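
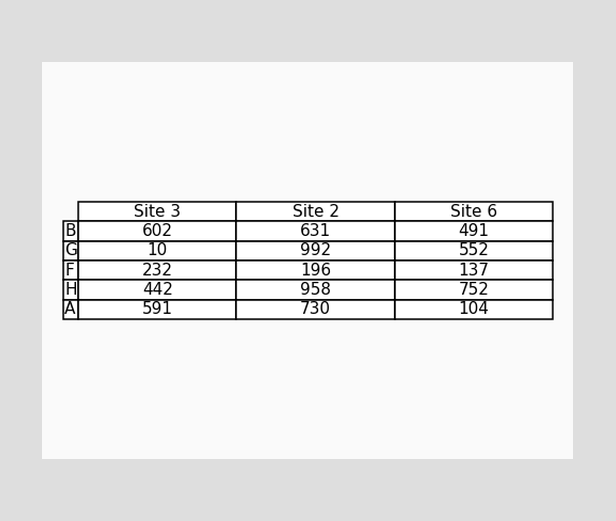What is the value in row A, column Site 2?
730

The (A, Site 2) cell reads 730.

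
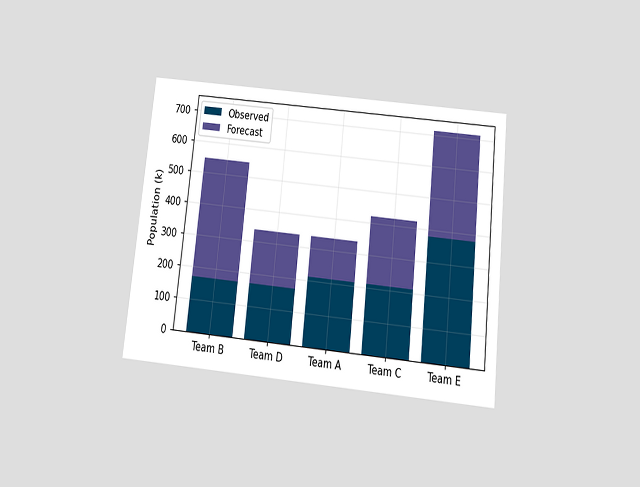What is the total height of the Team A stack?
The chart is tilted about 6° clockwise and viewed slightly from below. The Team A stack's top reaches 336k on the y-axis.

336k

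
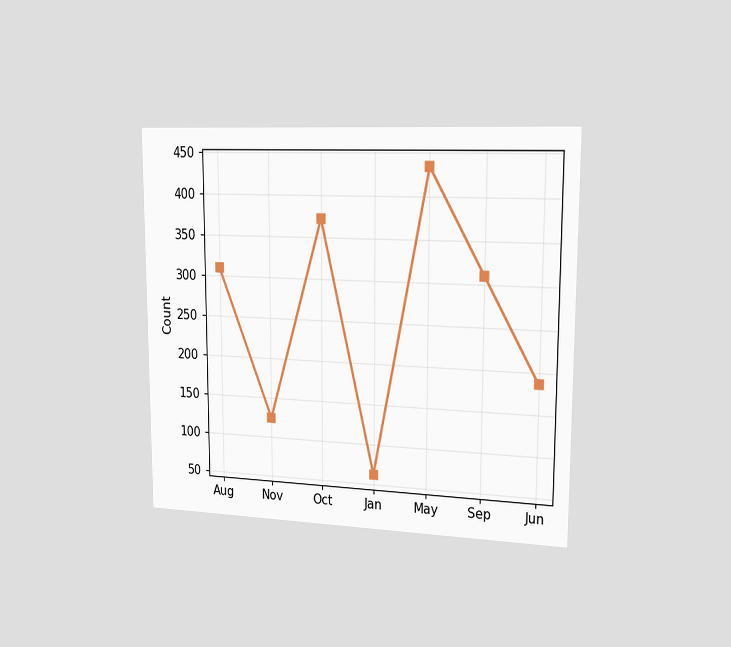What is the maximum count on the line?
434

The chart is viewed slightly from the right. The highest point is at May, and reading across to the y-axis gives 434.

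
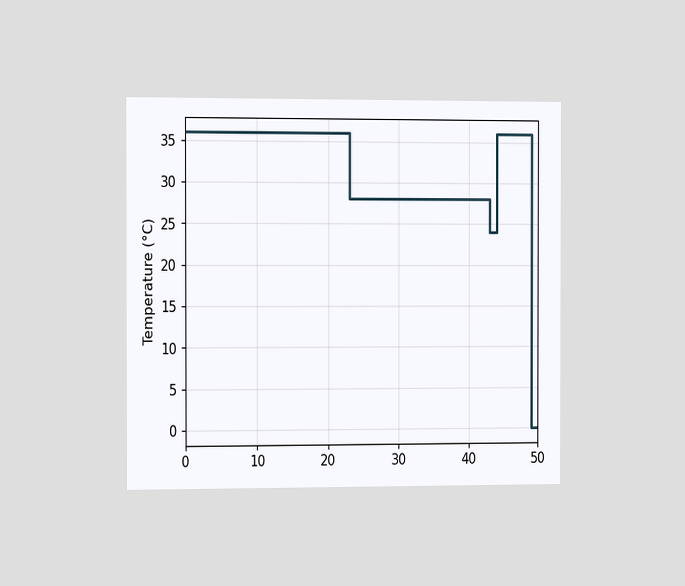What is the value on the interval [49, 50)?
0°C

The chart is viewed slightly from the left. On [49, 50) the step sits at 0°C.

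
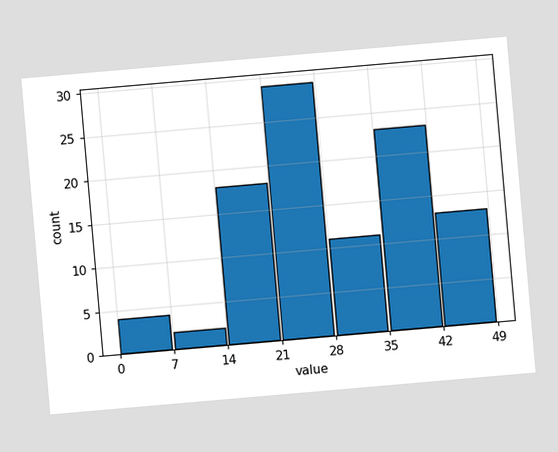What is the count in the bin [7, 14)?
2

The chart is tilted about 5° counter-clockwise. The [7, 14) bin has height 2.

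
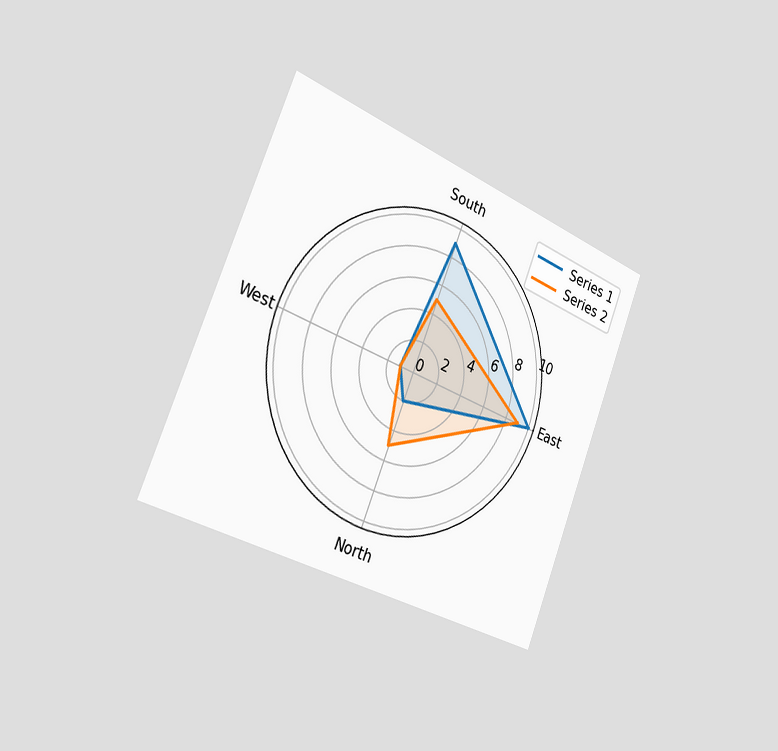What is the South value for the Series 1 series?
9

The chart is tilted about 22° clockwise and viewed slightly from the left. On the South axis, Series 1 reaches 9.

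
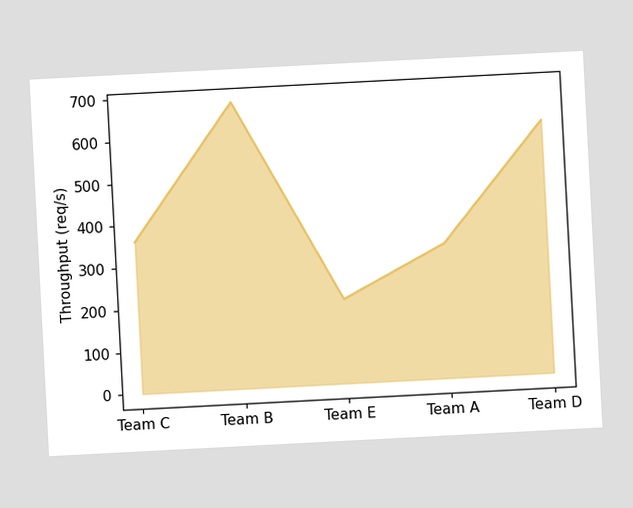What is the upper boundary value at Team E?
200req/s

The chart is tilted about 3° counter-clockwise. At Team E the upper boundary is at 200req/s.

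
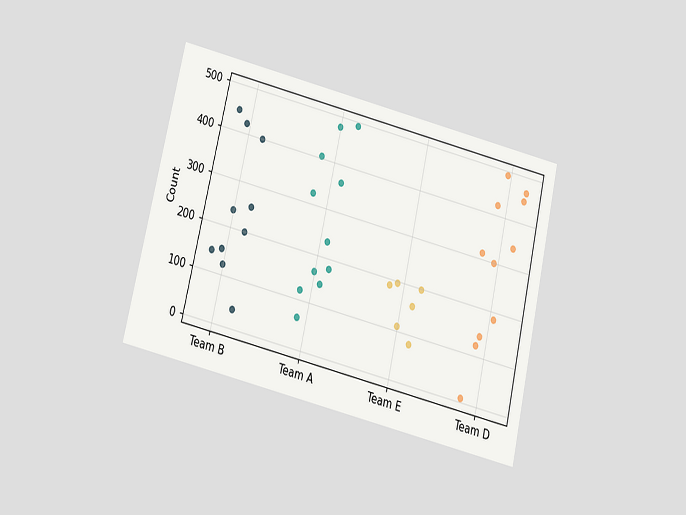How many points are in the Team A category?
The chart is tilted about 13° clockwise and viewed slightly from below. Counting the markers in the Team A column gives 11.

11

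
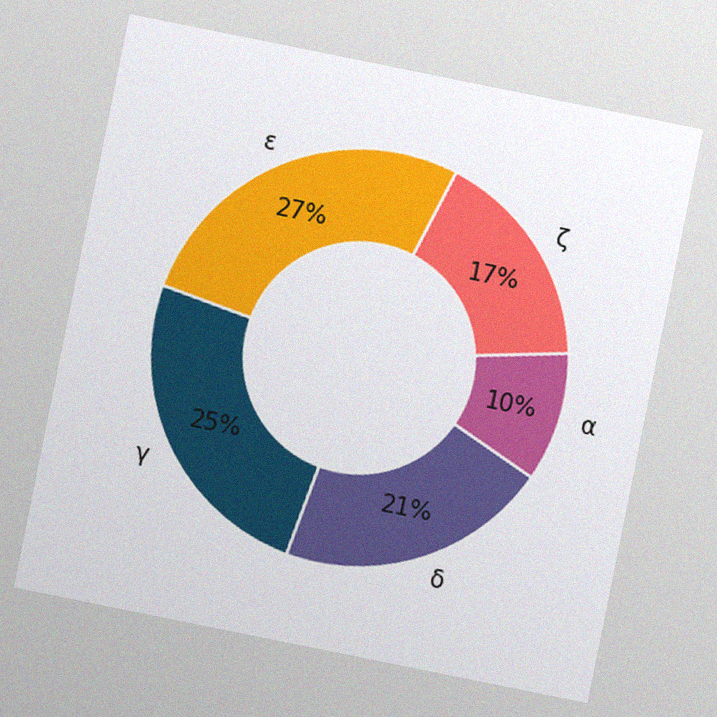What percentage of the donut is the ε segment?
27%

The chart is tilted about 11° clockwise, with some photo noise. The ε segment takes up 27% of the ring.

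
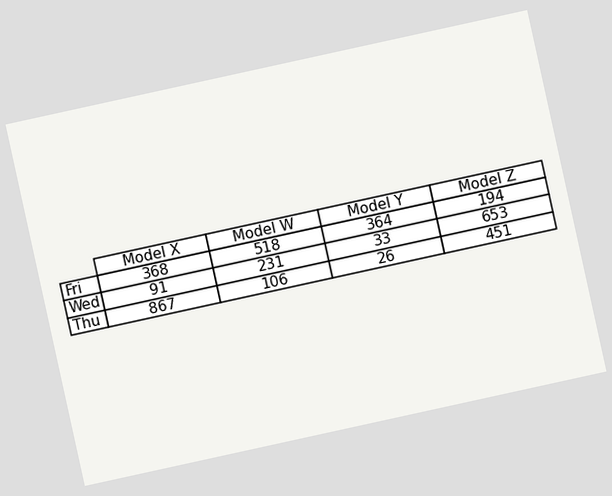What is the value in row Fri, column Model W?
518

The chart is tilted about 12° counter-clockwise. The (Fri, Model W) cell reads 518.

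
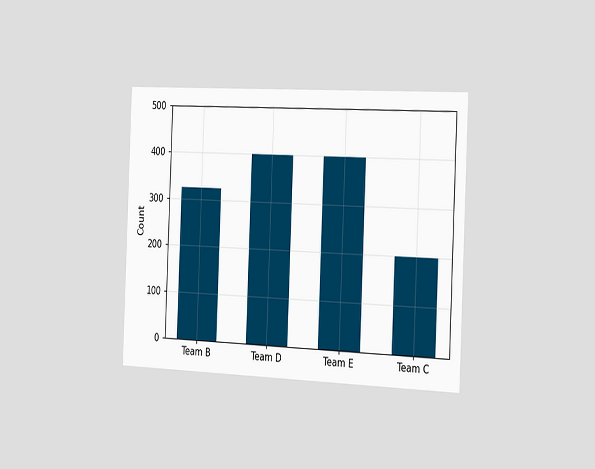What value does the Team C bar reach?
The chart is tilted about 2° clockwise and viewed slightly from the right. Reading along the chart's y-axis, the Team C bar reaches 200.

200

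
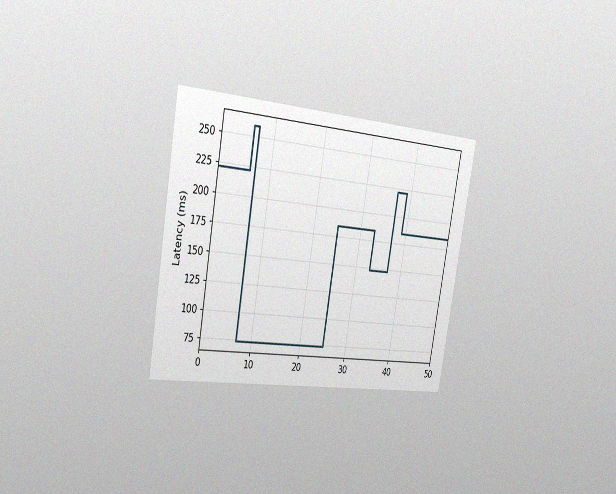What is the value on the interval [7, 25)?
74ms

The chart is tilted about 10° clockwise and viewed slightly from the left, with some photo noise. On [7, 25) the step sits at 74ms.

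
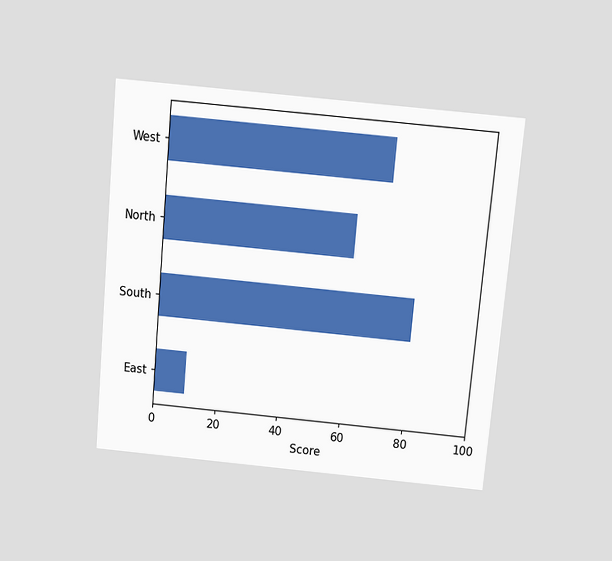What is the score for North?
The chart is tilted about 5° clockwise and viewed slightly from above. Reading along the chart's x-axis, the North bar reaches 60.

60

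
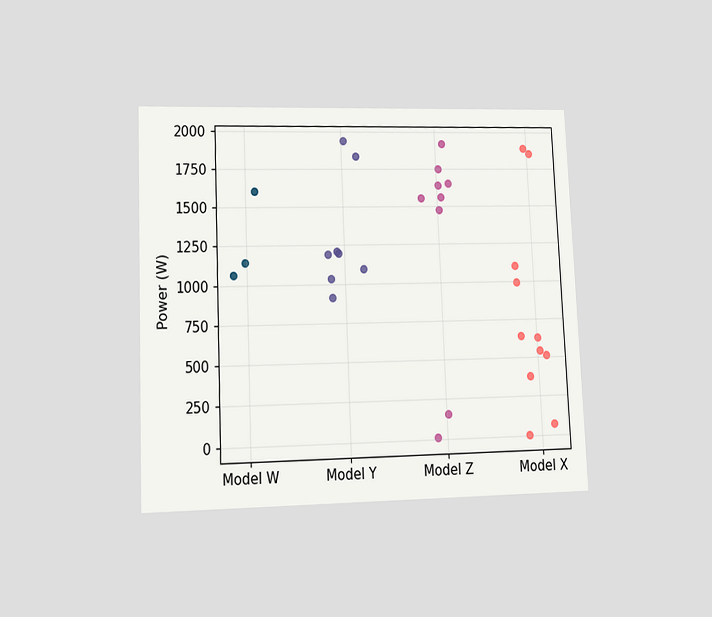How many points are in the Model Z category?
9

The chart is tilted about 2° counter-clockwise and viewed at a slight angle. Counting the markers in the Model Z column gives 9.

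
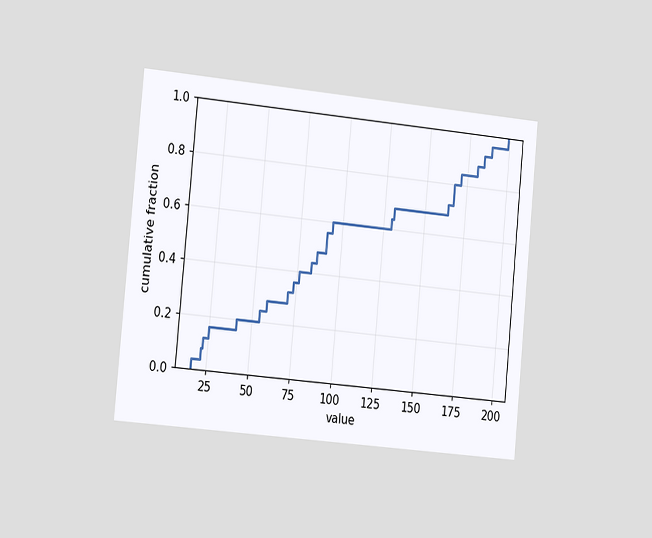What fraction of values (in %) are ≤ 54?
The chart is tilted about 5° clockwise and viewed slightly from the left. At x=54 the ECDF step is at 24%.

24%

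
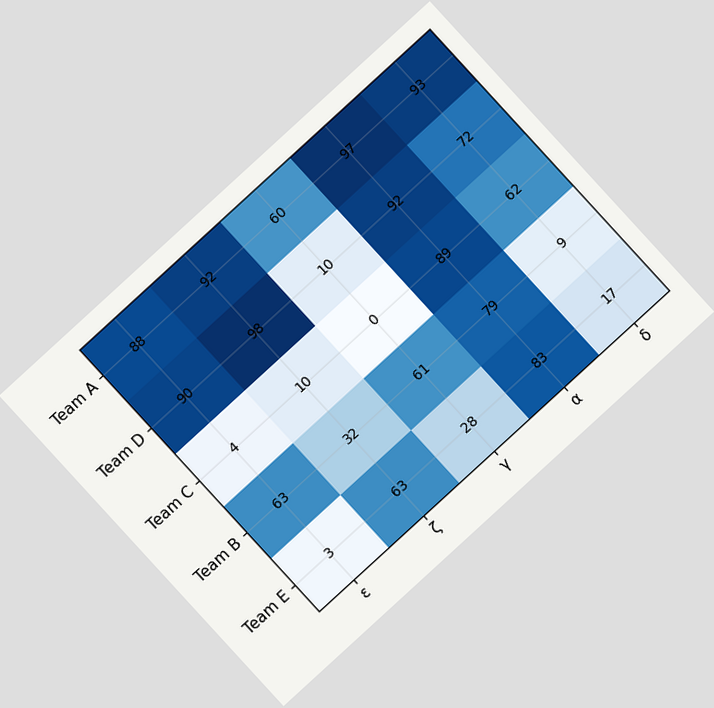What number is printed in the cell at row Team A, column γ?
60

The chart is tilted about 42° counter-clockwise. The (Team A, γ) cell reads 60.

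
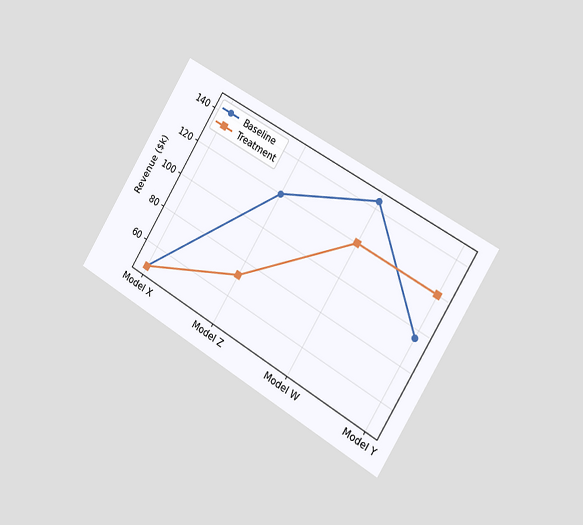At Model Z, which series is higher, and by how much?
The chart is tilted about 31° clockwise and viewed slightly from the right. At Model Z, Baseline sits above the other line by $48k.

Baseline, by $48k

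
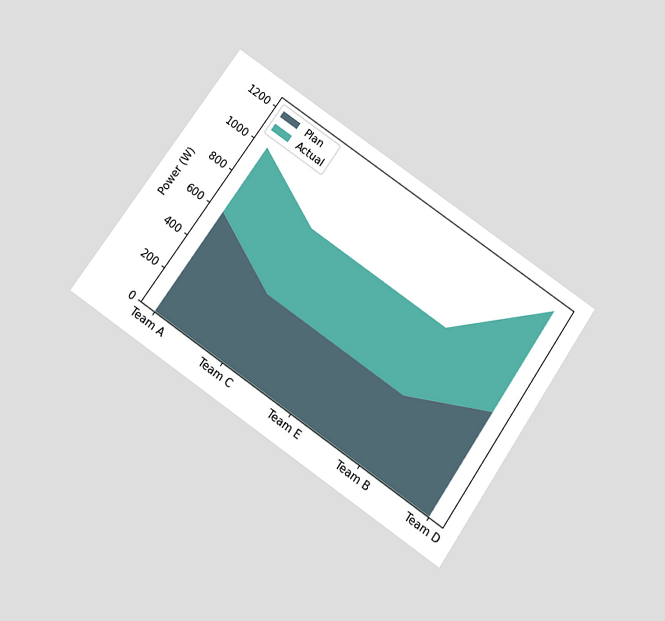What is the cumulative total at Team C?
800W

The chart is tilted about 35° clockwise and viewed slightly from below. The stacked total at Team C reaches 800W.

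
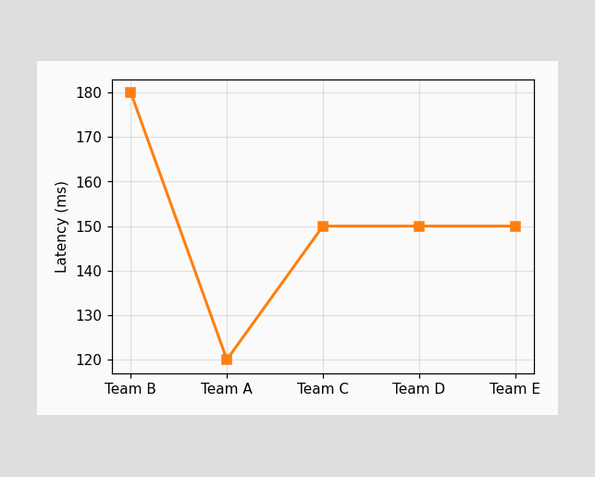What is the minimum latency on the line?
120ms

The lowest point is at Team A, and reading across to the y-axis gives 120ms.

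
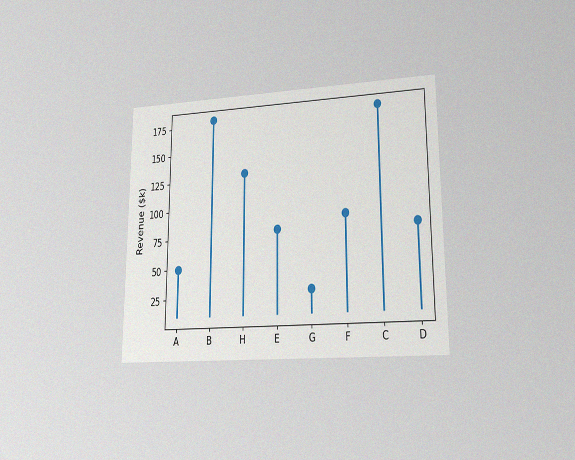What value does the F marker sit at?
The chart is viewed at a slight angle, with some photo noise. The F marker sits at $90k.

$90k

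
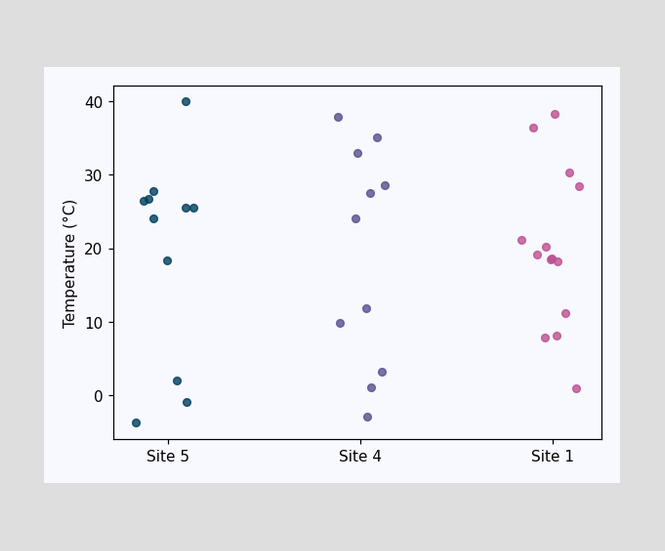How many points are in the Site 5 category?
Counting the markers in the Site 5 column gives 11.

11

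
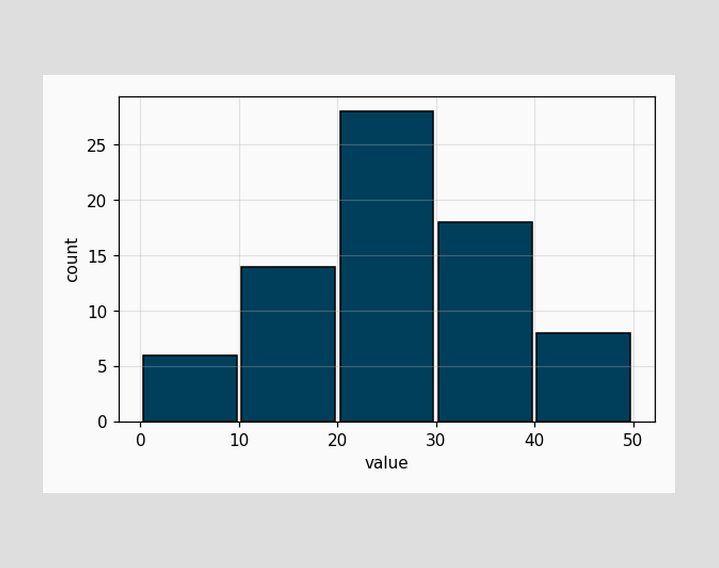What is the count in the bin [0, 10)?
6

The [0, 10) bin has height 6.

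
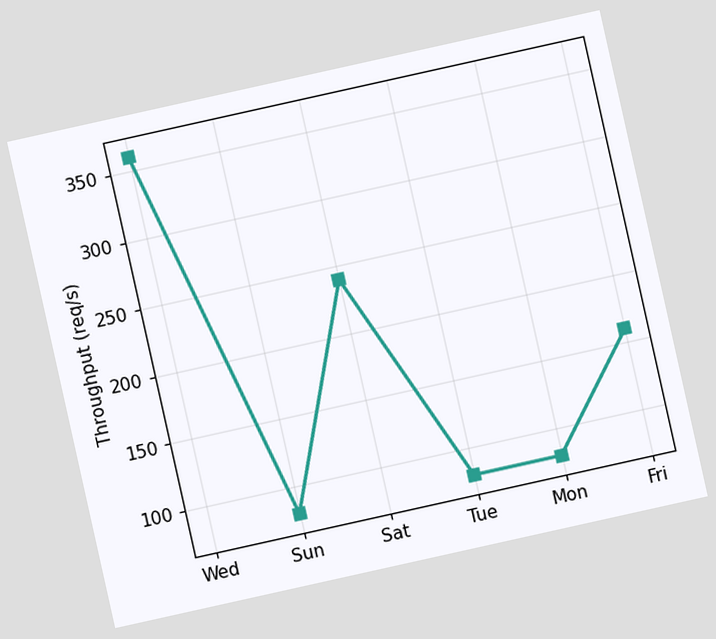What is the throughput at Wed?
The chart is tilted about 13° counter-clockwise. At Wed, the line is at 360req/s.

360req/s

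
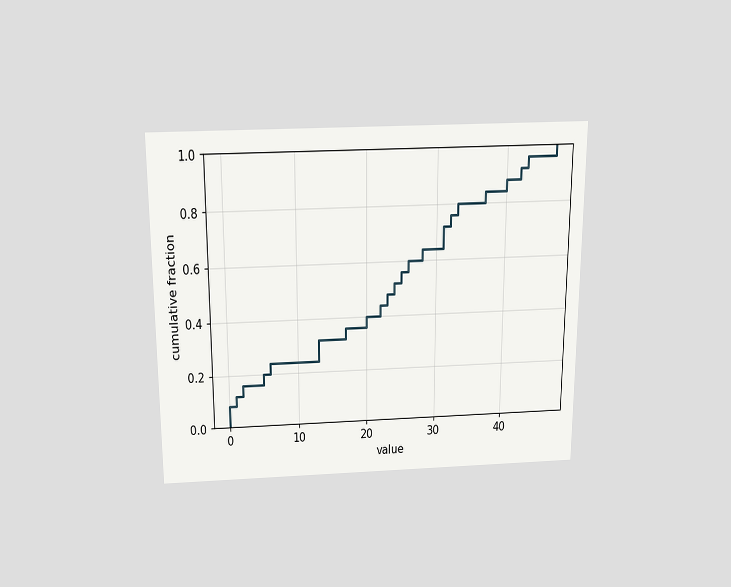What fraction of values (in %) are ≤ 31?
72%

The chart is viewed slightly from above. At x=31 the ECDF step is at 72%.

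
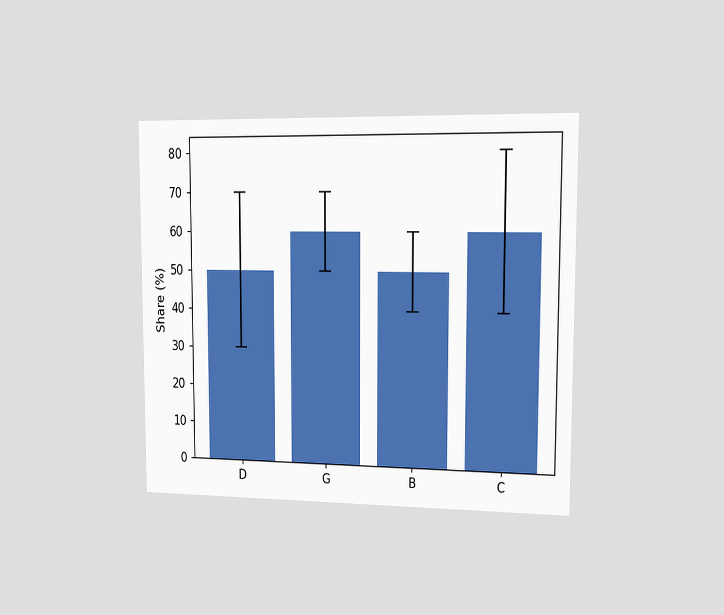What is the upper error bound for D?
The chart is viewed slightly from the right. The D bar's upper whisker reaches 70%.

70%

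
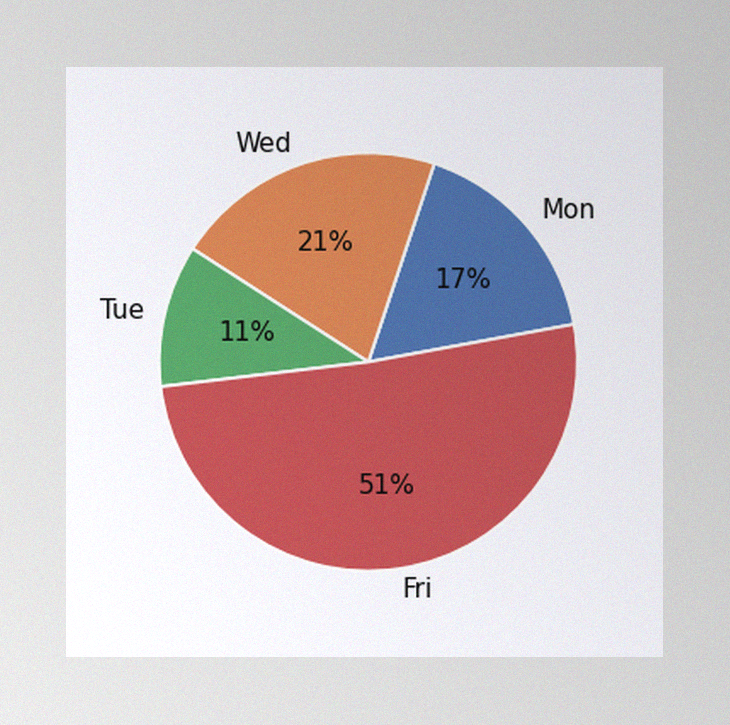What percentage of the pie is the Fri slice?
51%

The image has some photo noise and uneven lighting. The Fri slice takes up 51% of the pie.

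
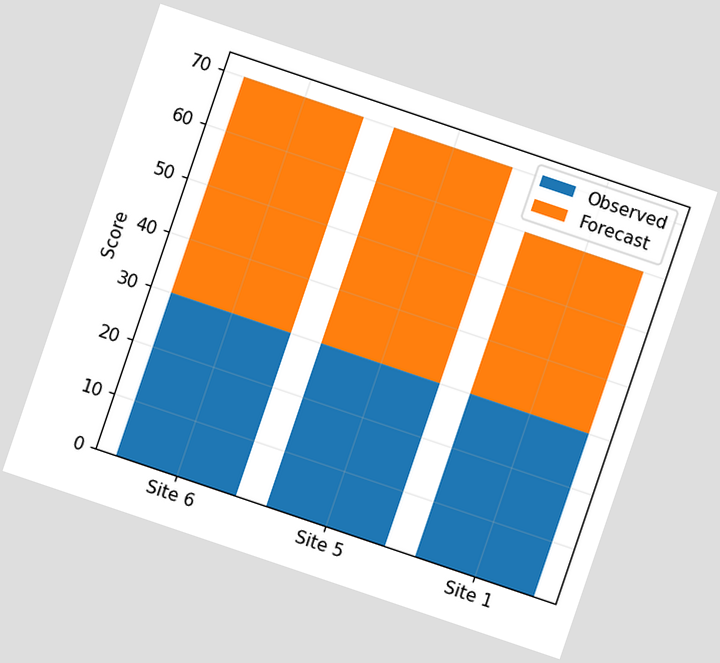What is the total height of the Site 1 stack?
The chart is tilted about 19° clockwise. The Site 1 stack's top reaches 60 on the y-axis.

60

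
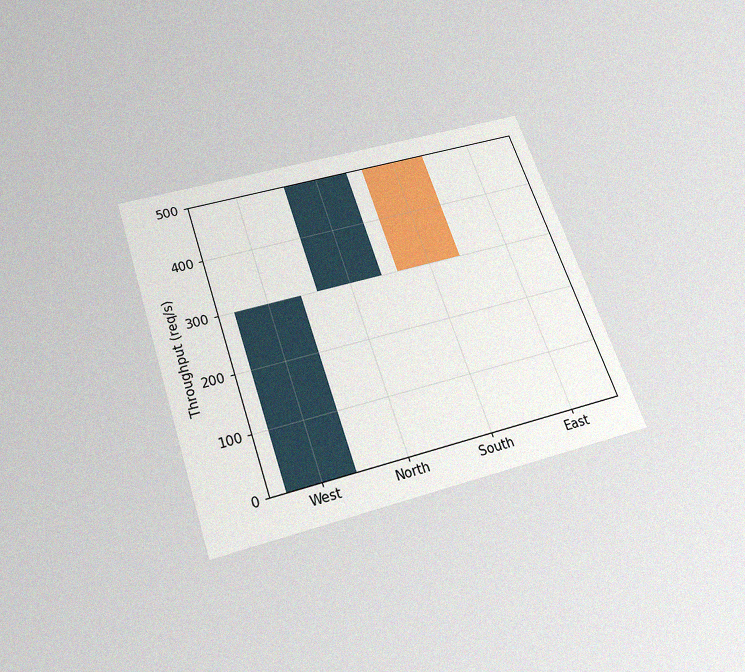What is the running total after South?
300req/s

The chart is tilted about 19° counter-clockwise and viewed slightly from below, with some photo noise. After South the running total reaches 300req/s.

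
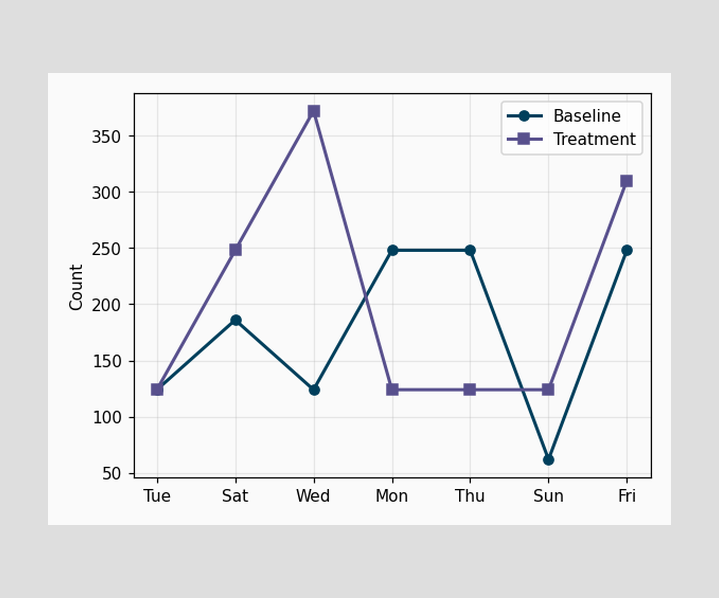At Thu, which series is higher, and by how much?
At Thu, Baseline sits above the other line by 124.

Baseline, by 124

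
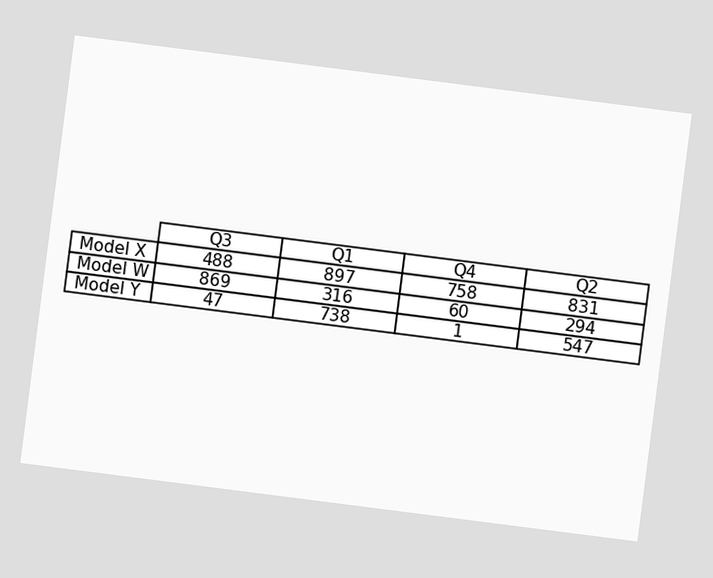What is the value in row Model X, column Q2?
The chart is tilted about 7° clockwise. The (Model X, Q2) cell reads 831.

831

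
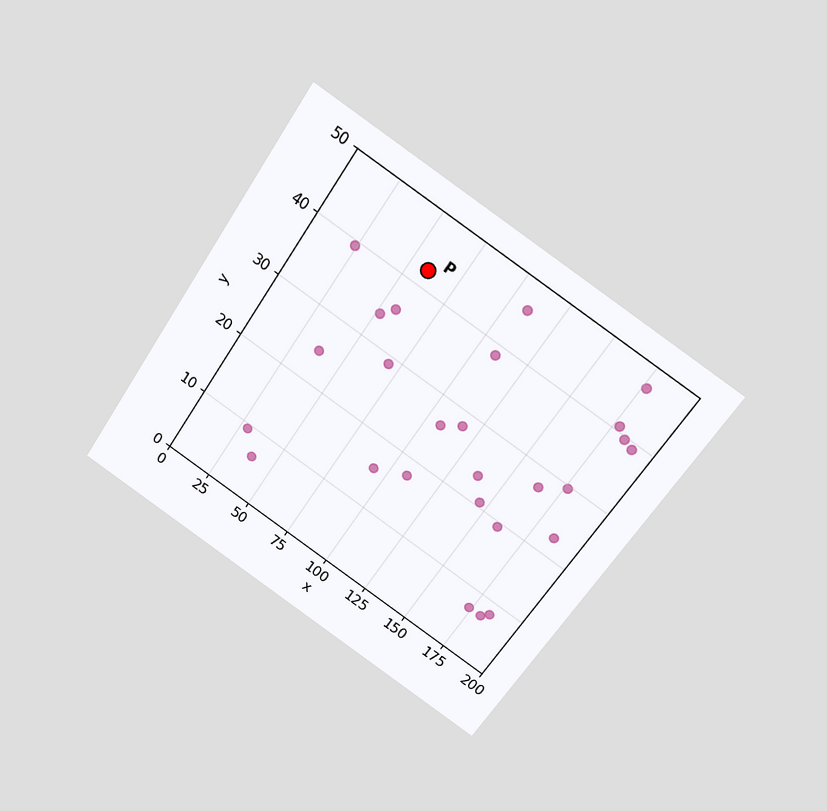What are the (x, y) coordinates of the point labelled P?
(60, 42.5)

The chart is tilted about 34° clockwise and viewed slightly from above. Following the gridlines from P to each axis, P sits at (60, 42.5).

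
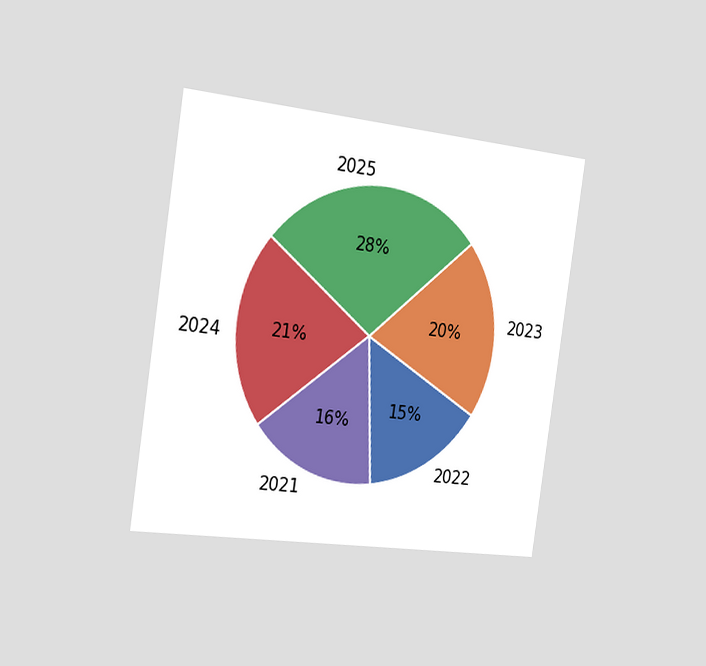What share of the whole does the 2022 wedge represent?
The chart is tilted about 8° clockwise and viewed slightly from the left. The 2022 slice takes up 15% of the pie.

15%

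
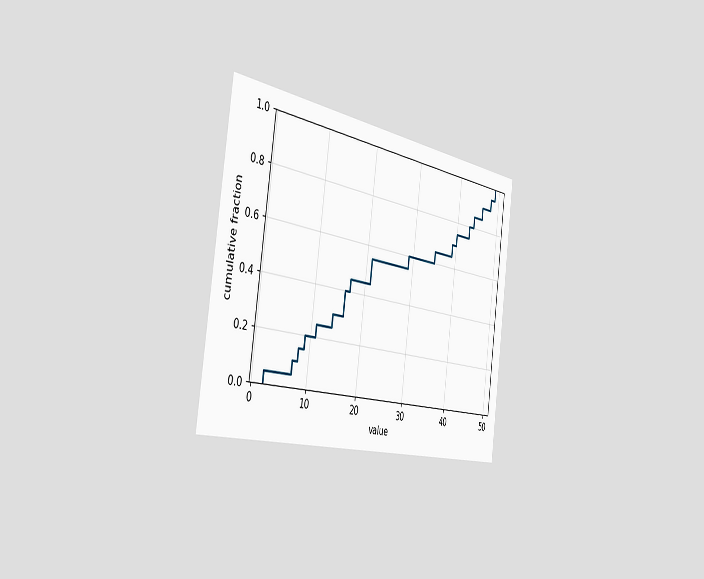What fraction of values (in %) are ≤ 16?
The chart is tilted about 8° clockwise and viewed slightly from the left. At x=16 the ECDF step is at 40%.

40%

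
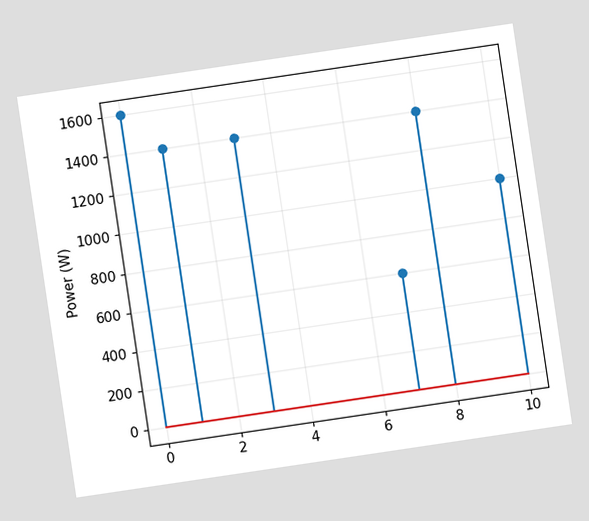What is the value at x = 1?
The chart is tilted about 8° counter-clockwise. The stem at x=1 reaches 1400W.

1400W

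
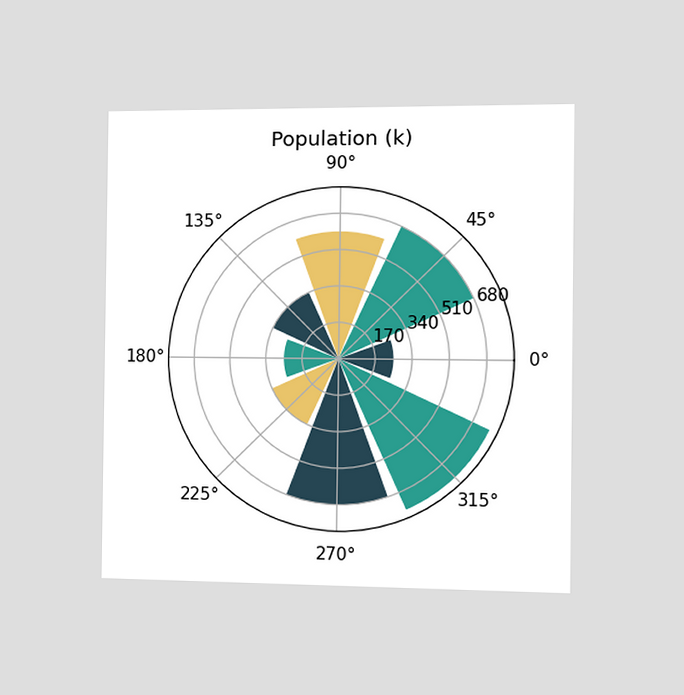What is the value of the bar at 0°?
255k

The chart is viewed slightly from the right. The bar at 0° reaches 255k on the radial axis.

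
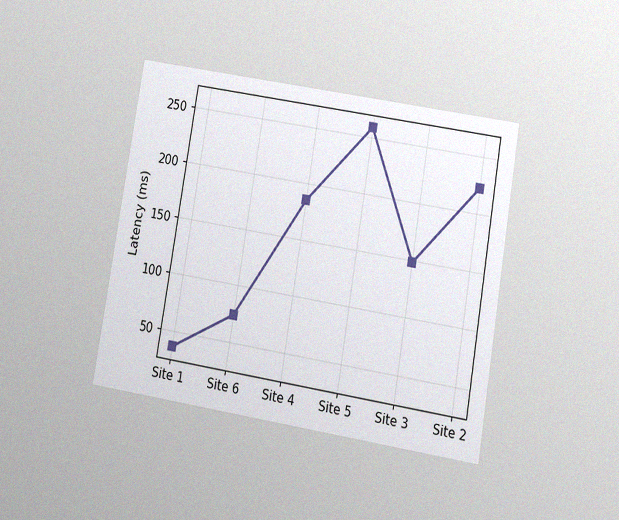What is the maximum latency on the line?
The chart is tilted about 9° clockwise and viewed at a slight angle, with some photo noise. The highest point is at Site 5, and reading across to the y-axis gives 259ms.

259ms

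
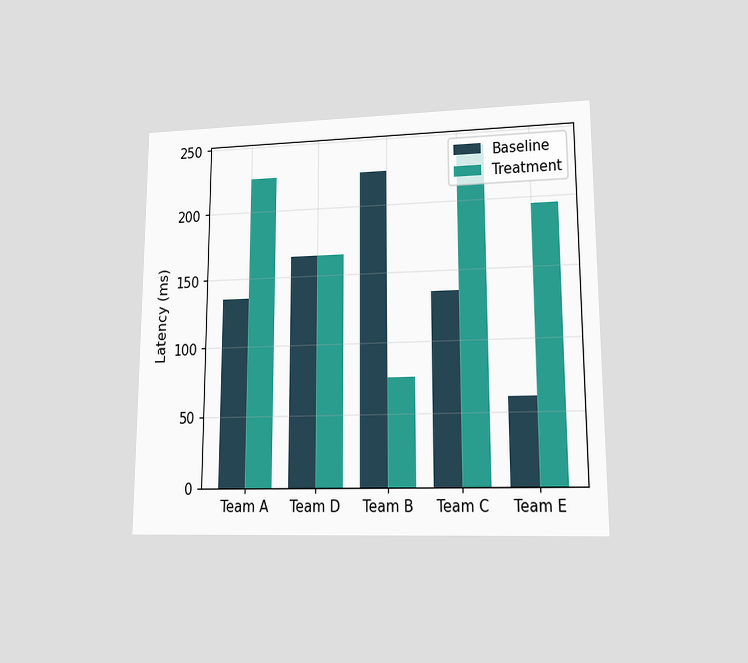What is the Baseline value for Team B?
225ms

The chart is viewed at a slight angle. The Baseline bar at Team B reaches 225ms on the y-axis.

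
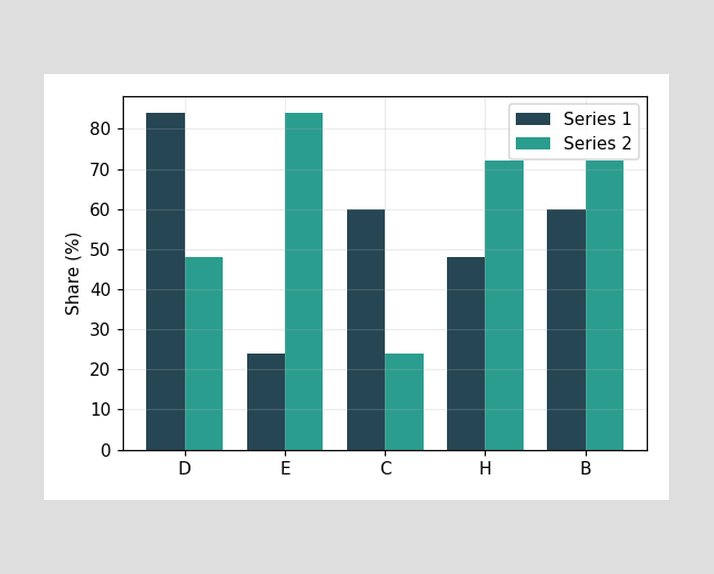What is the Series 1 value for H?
48%

The Series 1 bar at H reaches 48% on the y-axis.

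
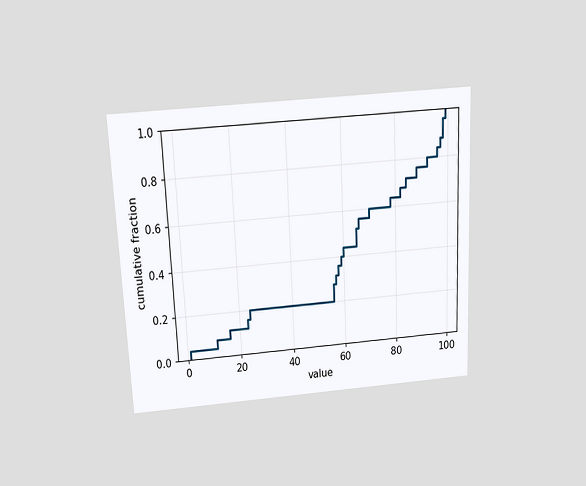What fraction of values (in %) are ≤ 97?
88%

The chart is tilted about 3° counter-clockwise and viewed slightly from above. At x=97 the ECDF step is at 88%.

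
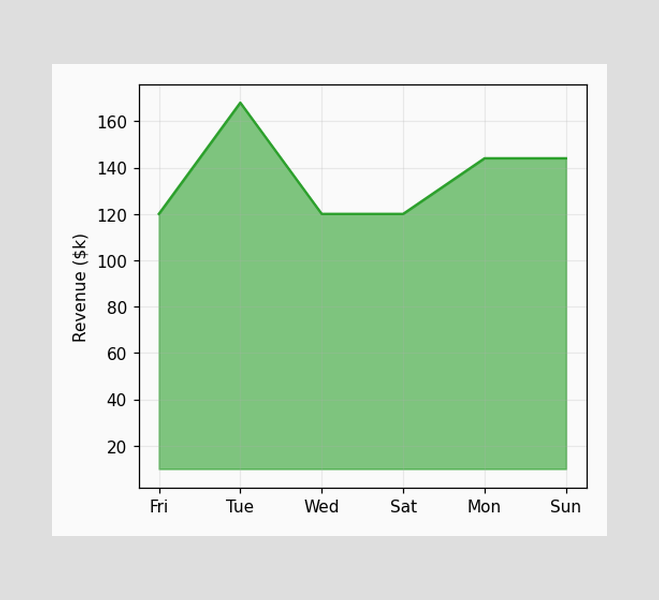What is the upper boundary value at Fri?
$120k

At Fri the upper boundary is at $120k.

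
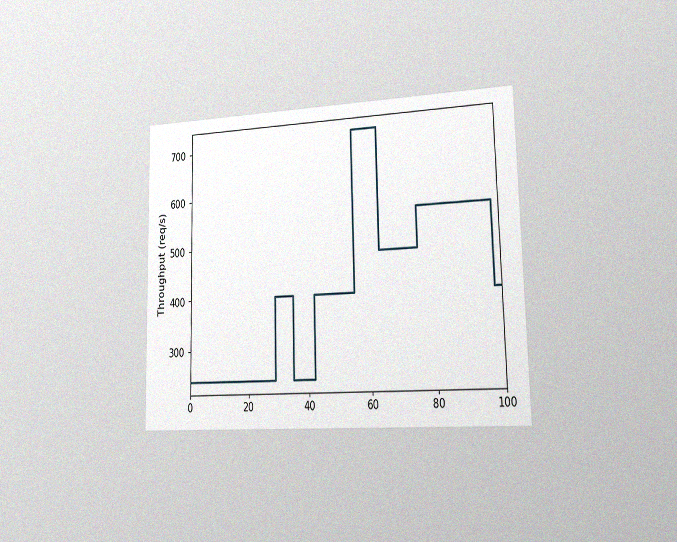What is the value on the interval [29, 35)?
The chart is viewed slightly from the right, with some photo noise. On [29, 35) the step sits at 400req/s.

400req/s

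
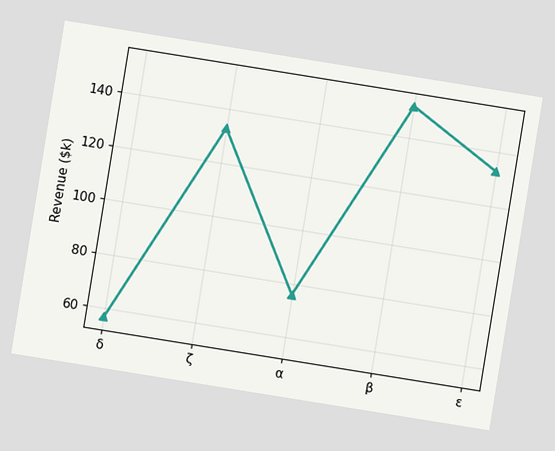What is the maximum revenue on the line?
The chart is tilted about 9° clockwise. The highest point is at β, and reading across to the y-axis gives $152k.

$152k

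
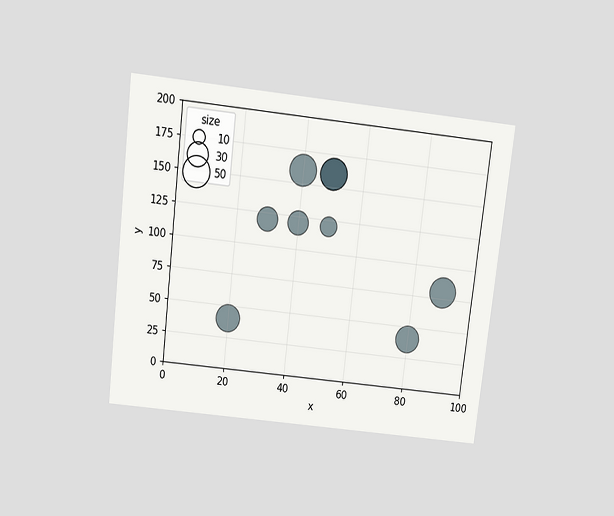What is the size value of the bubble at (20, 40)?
The chart is tilted about 7° clockwise and viewed slightly from above. Matching the bubble at (20, 40) against the size legend gives 40.

40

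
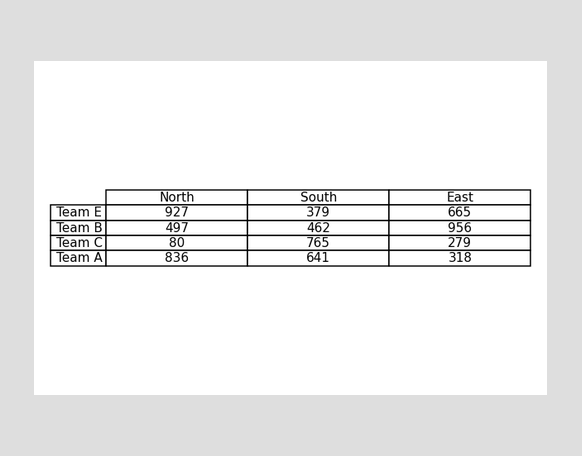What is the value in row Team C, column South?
765

The (Team C, South) cell reads 765.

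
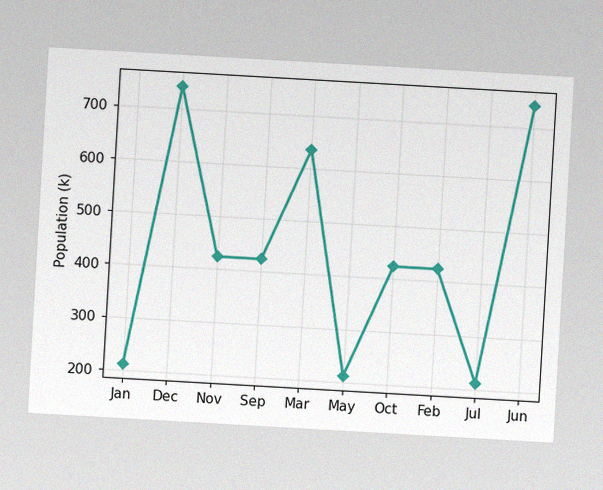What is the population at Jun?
742k

The chart is tilted about 3° clockwise, with some photo noise. At Jun, the line is at 742k.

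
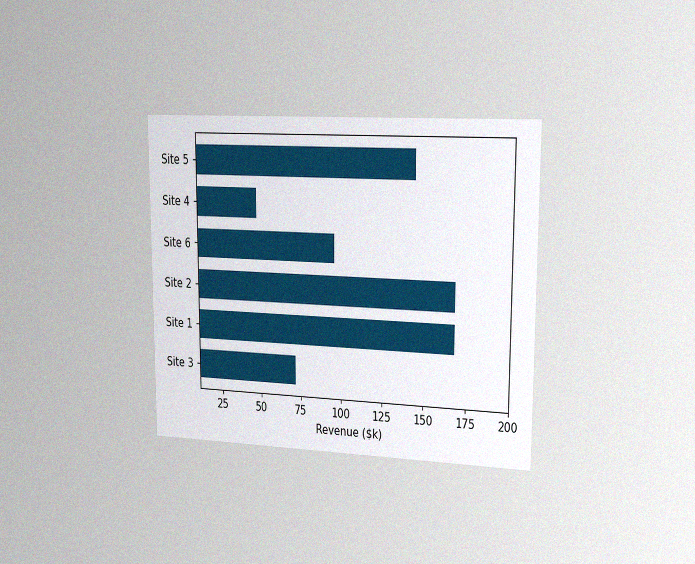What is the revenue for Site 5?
$144k

The chart is viewed slightly from the right, with some photo noise. Reading along the chart's x-axis, the Site 5 bar reaches $144k.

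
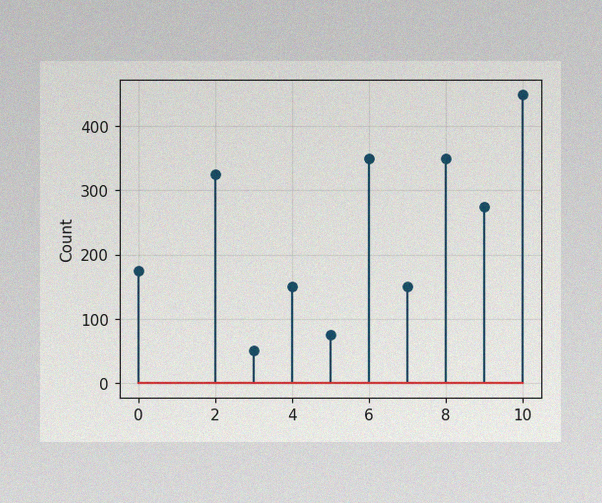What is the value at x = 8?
350

The image has some photo noise and uneven lighting. The stem at x=8 reaches 350.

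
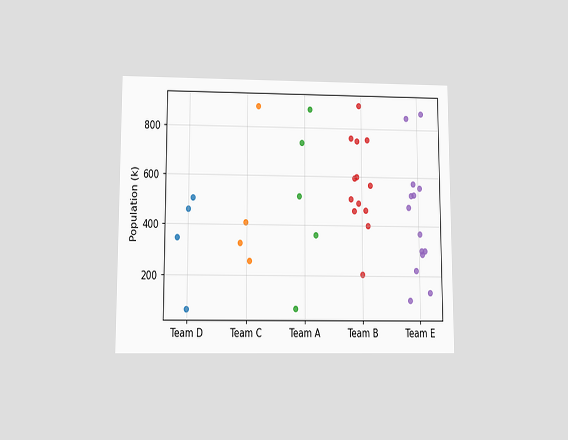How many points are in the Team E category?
The chart is viewed slightly from below. Counting the markers in the Team E column gives 14.

14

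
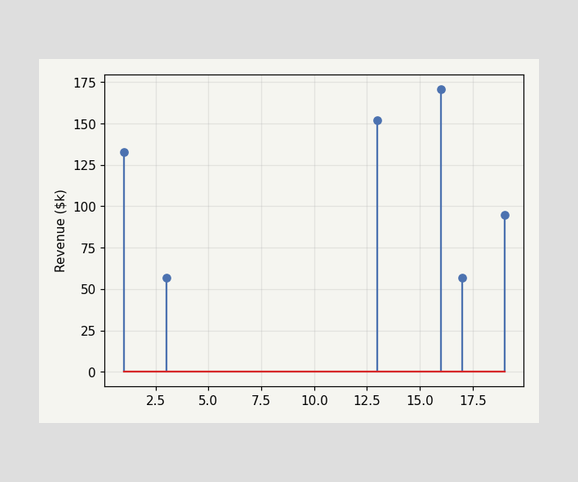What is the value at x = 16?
$171k

The stem at x=16 reaches $171k.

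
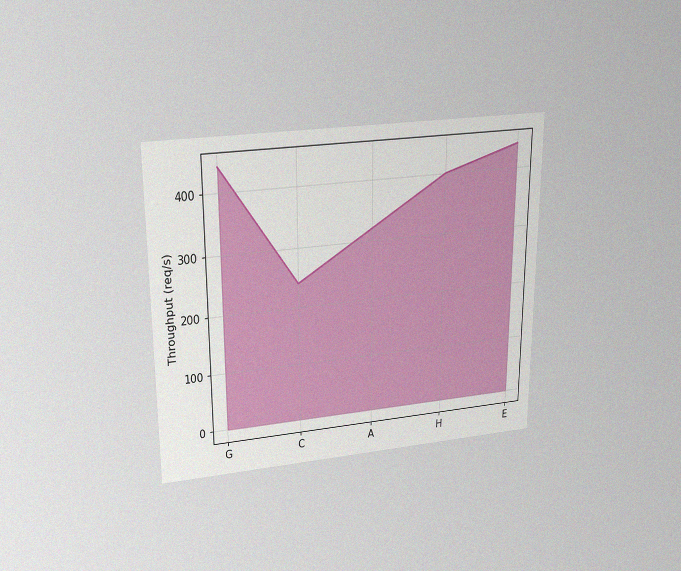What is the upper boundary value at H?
The chart is viewed slightly from above, with some photo noise. At H the upper boundary is at 400req/s.

400req/s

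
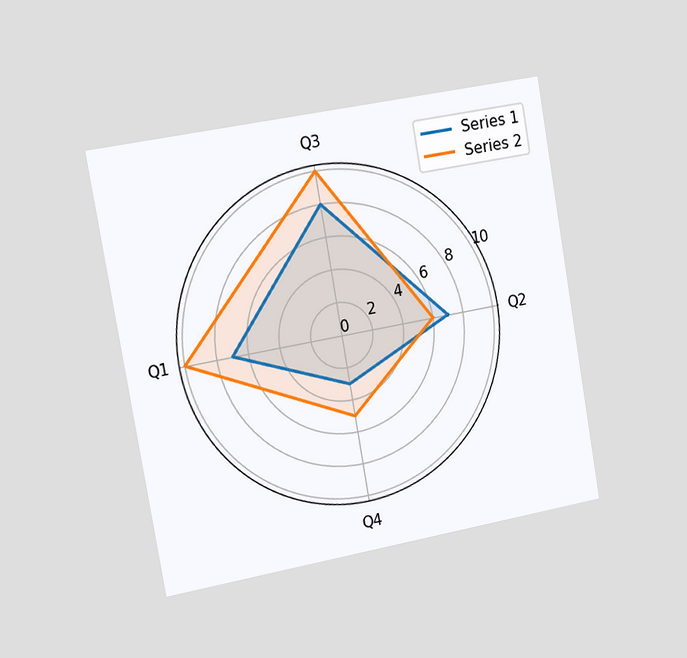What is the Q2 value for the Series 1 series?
The chart is tilted about 10° counter-clockwise and viewed slightly from the left. On the Q2 axis, Series 1 reaches 7.

7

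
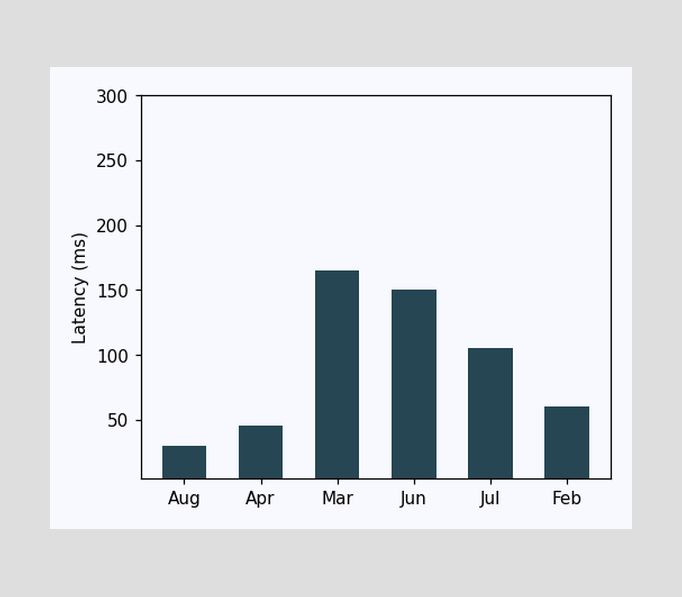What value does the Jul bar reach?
Reading along the chart's y-axis, the Jul bar reaches 105ms.

105ms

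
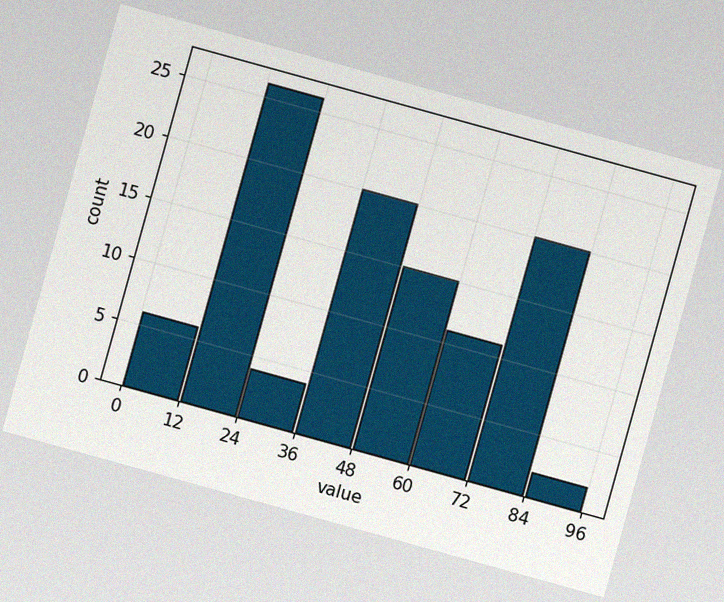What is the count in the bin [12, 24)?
26

The chart is tilted about 15° clockwise, with some photo noise. The [12, 24) bin has height 26.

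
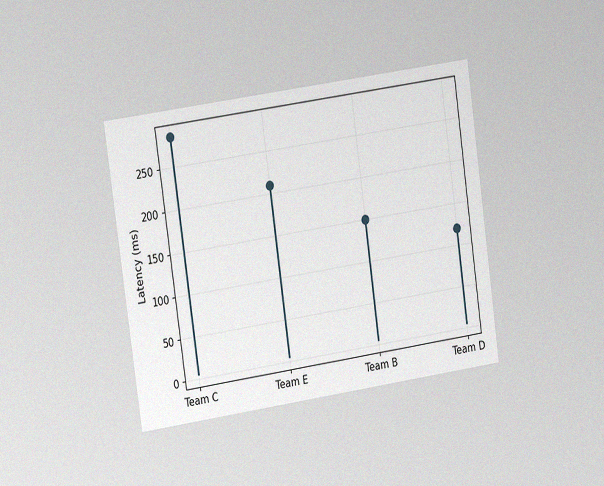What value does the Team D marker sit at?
120ms

The chart is tilted about 8° counter-clockwise and viewed slightly from the left, with some photo noise. The Team D marker sits at 120ms.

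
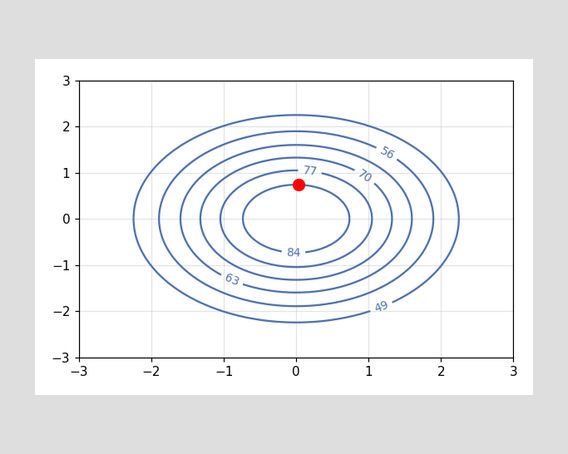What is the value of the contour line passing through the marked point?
84

The marked point sits on the contour labelled 84.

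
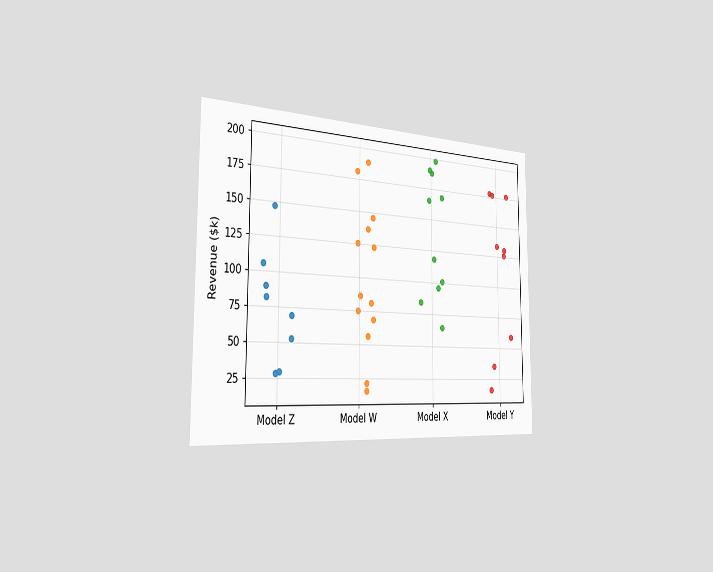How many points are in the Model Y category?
9

The chart is viewed slightly from the left. Counting the markers in the Model Y column gives 9.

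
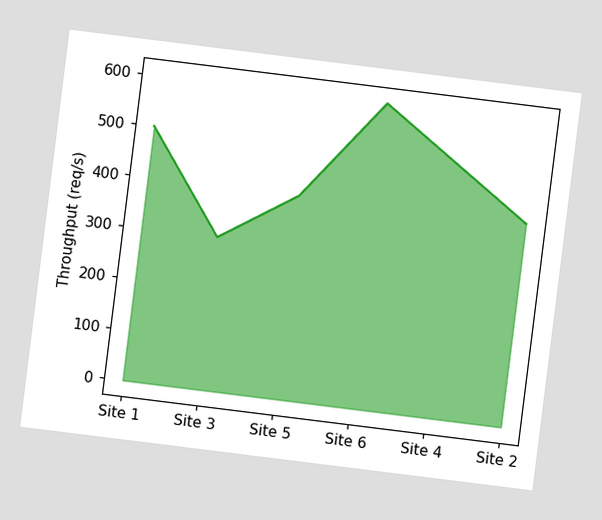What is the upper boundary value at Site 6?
The chart is tilted about 7° clockwise. At Site 6 the upper boundary is at 600req/s.

600req/s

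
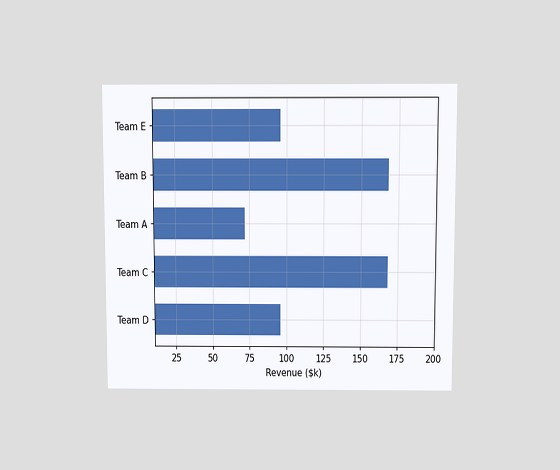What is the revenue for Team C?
The chart is viewed slightly from above. Reading along the chart's x-axis, the Team C bar reaches $168k.

$168k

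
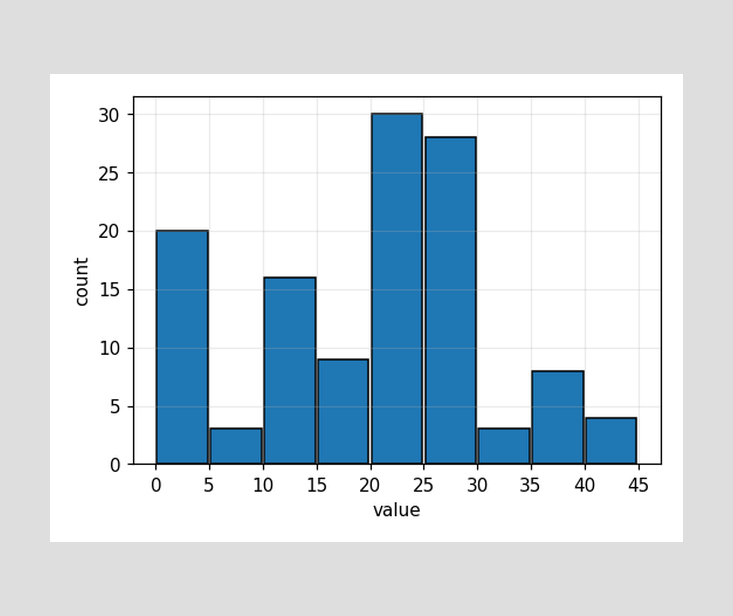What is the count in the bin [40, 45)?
The [40, 45) bin has height 4.

4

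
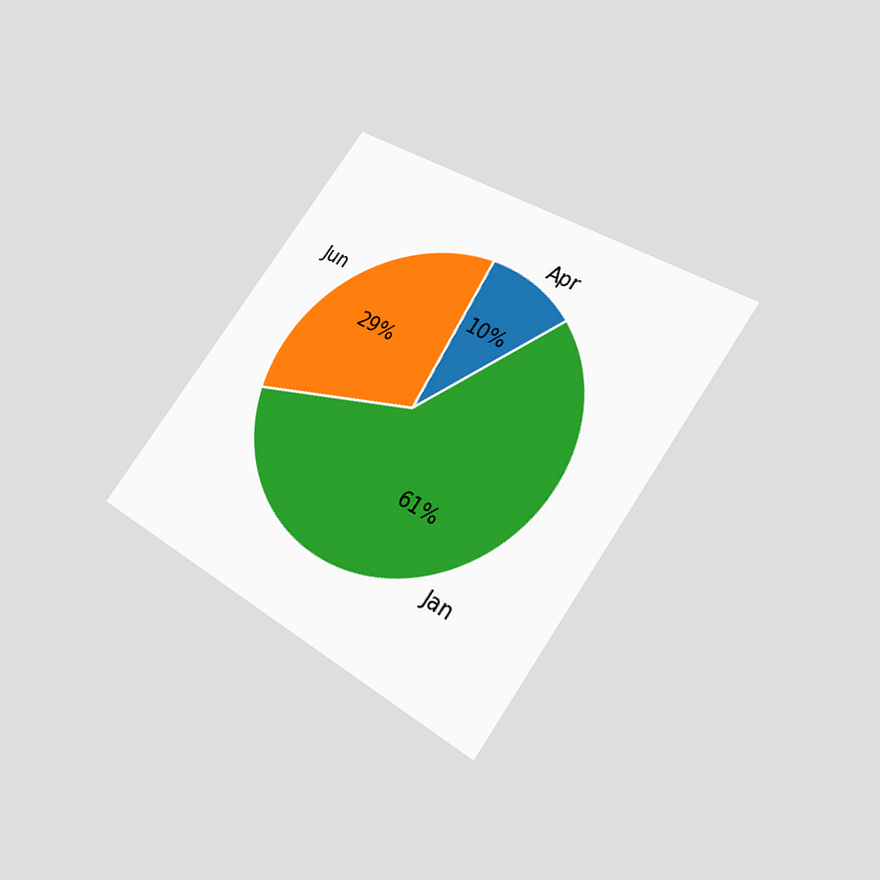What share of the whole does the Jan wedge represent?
61%

The chart is tilted about 35° clockwise and viewed slightly from below. The Jan slice takes up 61% of the pie.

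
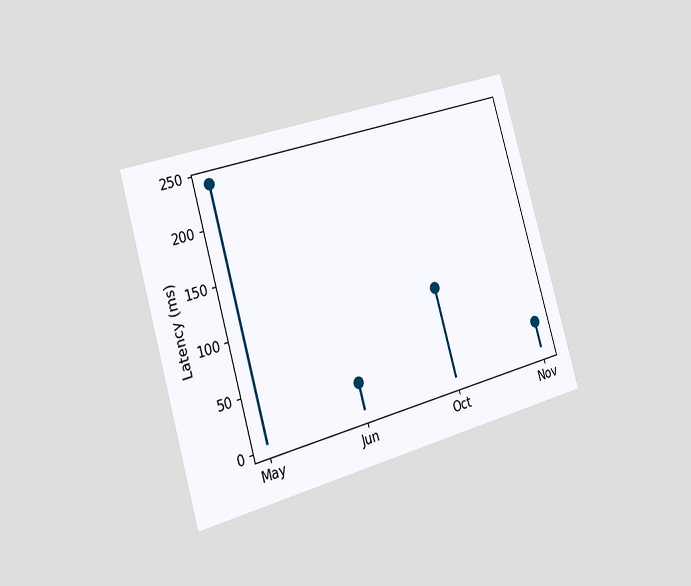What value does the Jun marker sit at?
30ms

The chart is tilted about 16° counter-clockwise and viewed slightly from the left. The Jun marker sits at 30ms.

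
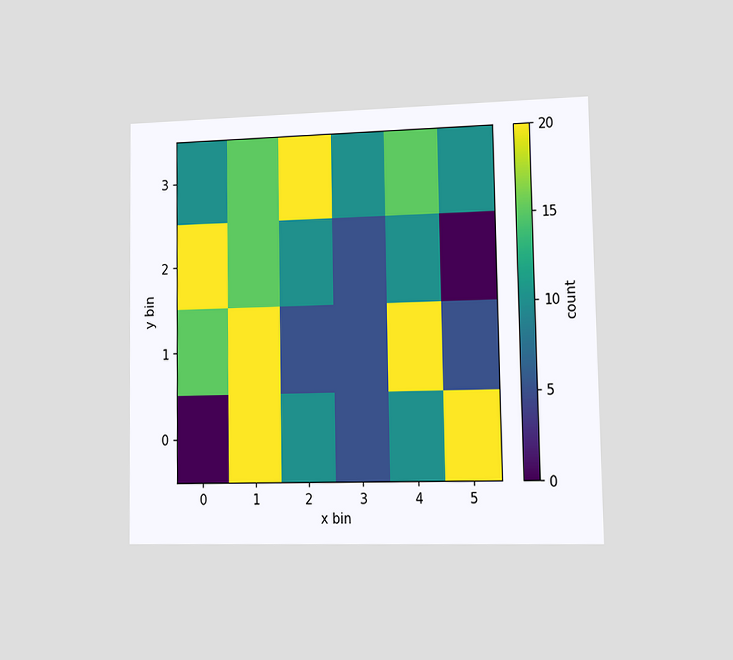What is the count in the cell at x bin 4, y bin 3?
The chart is viewed at a slight angle. Matching the cell (4, 3) against the colorbar gives 15.

15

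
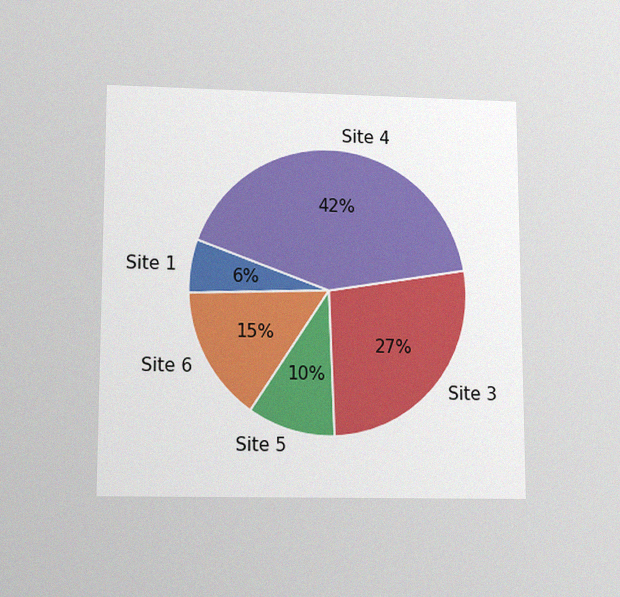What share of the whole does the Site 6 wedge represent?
The chart is viewed slightly from below, with some photo noise. The Site 6 slice takes up 15% of the pie.

15%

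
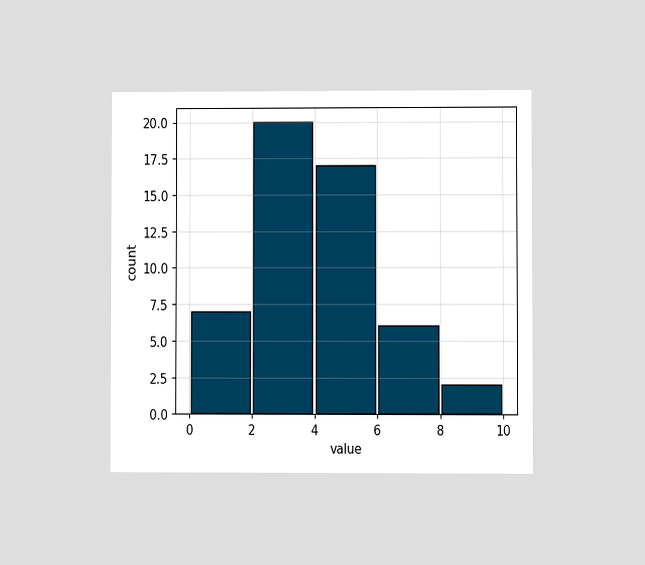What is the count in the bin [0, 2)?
The chart is viewed at a slight angle. The [0, 2) bin has height 7.

7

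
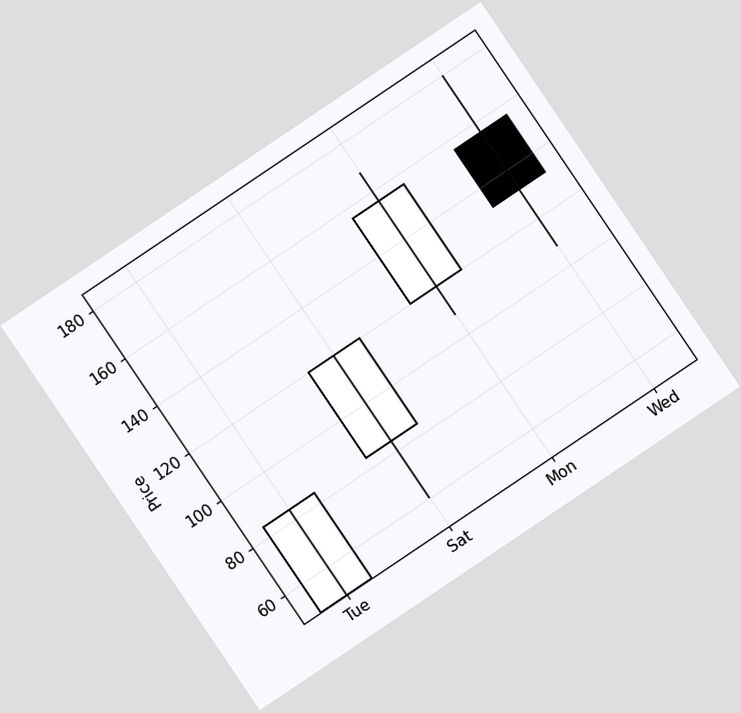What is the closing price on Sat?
The chart is tilted about 34° counter-clockwise. The Sat candle closes at 120.

120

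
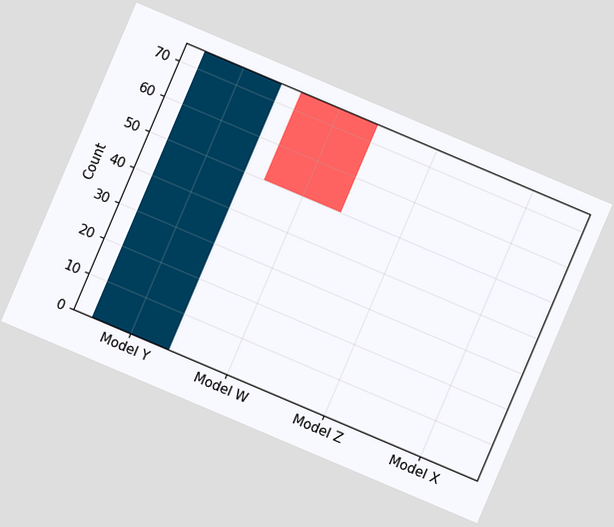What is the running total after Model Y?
The chart is tilted about 23° clockwise. After Model Y the running total reaches 75.

75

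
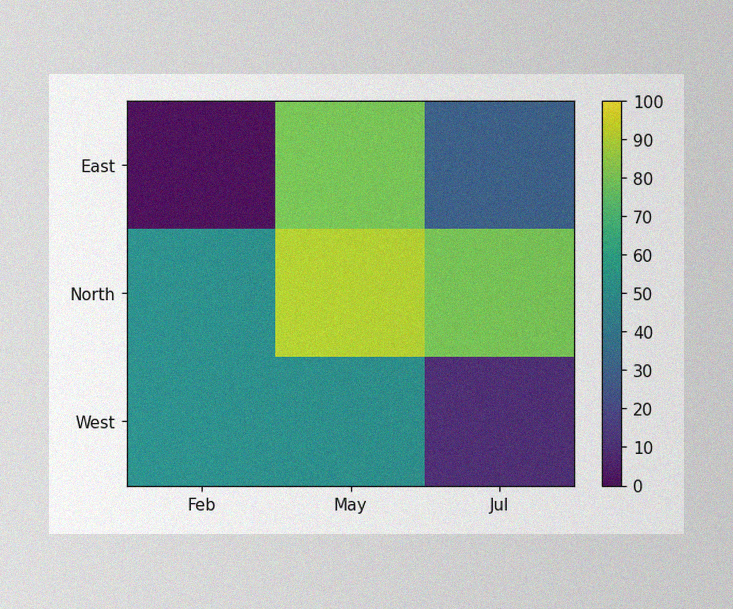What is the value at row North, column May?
The image has some photo noise and uneven lighting. Matching cell (North, May) against the colorbar gives 90.

90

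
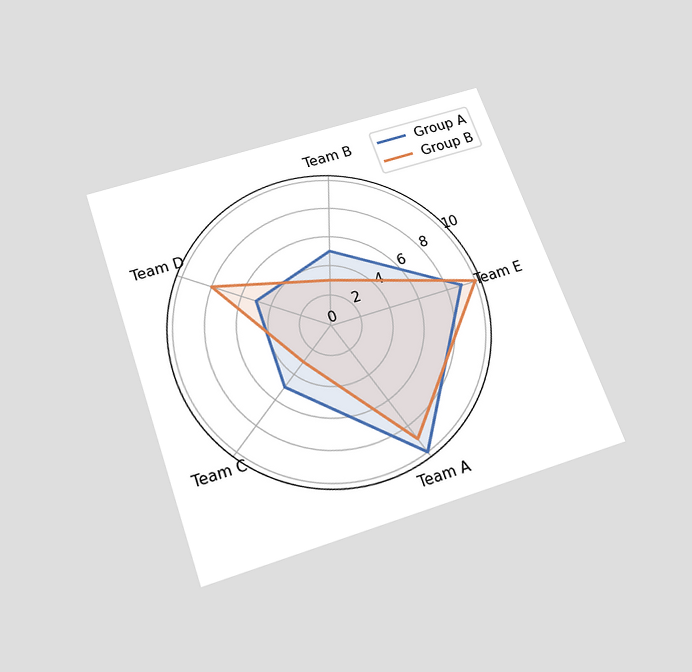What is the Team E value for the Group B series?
The chart is tilted about 19° counter-clockwise and viewed slightly from below. On the Team E axis, Group B reaches 10.

10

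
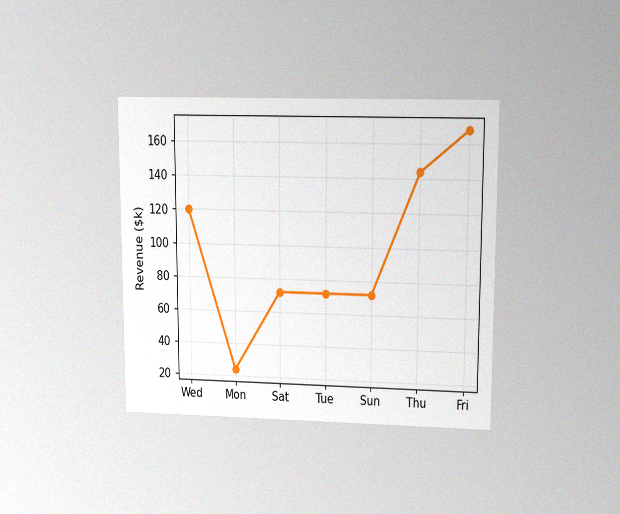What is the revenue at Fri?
$168k

The chart is viewed at a slight angle, with some photo noise. At Fri, the line is at $168k.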